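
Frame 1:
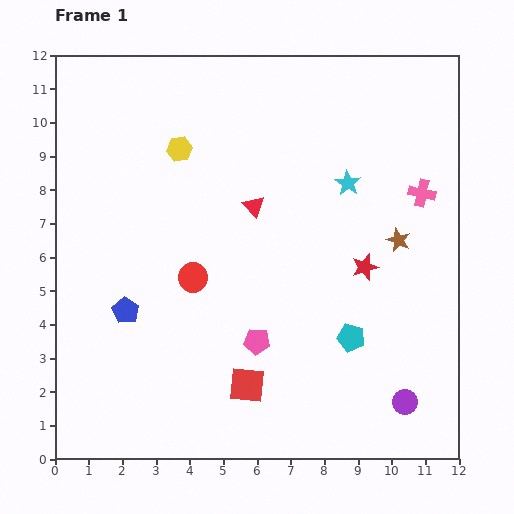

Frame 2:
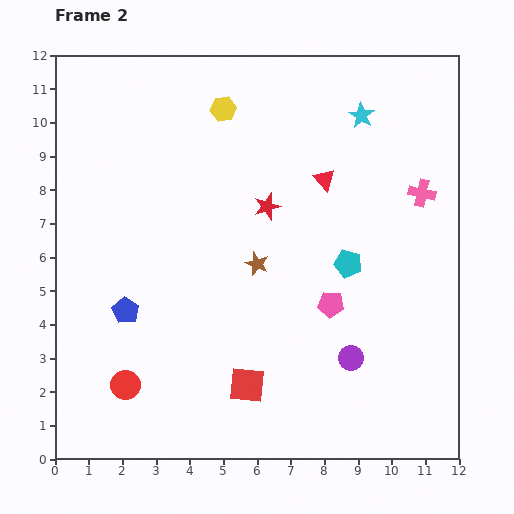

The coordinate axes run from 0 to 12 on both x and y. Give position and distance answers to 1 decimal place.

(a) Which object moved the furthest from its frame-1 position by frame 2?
the brown star

(moved 4.3; next 3.8)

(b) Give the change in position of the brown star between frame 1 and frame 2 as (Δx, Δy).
(-4.2, -0.7)

The brown star was at (10.2, 6.5) in frame 1 and (6.0, 5.8) in frame 2.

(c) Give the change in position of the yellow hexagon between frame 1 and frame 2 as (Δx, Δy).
(1.3, 1.2)

The yellow hexagon was at (3.7, 9.2) in frame 1 and (5.0, 10.4) in frame 2.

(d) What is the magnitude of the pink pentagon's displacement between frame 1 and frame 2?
2.5

The pink pentagon moved from (6.0, 3.5) to (8.2, 4.6), a distance of √(2.2² + 1.1²) ≈ 2.5.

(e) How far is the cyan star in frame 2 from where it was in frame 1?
2.0

The cyan star moved from (8.7, 8.2) to (9.1, 10.2), a distance of √(0.4² + 2.0²) ≈ 2.0.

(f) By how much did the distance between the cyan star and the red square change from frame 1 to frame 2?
+2.0

Distance in frame 1: 6.7. Distance in frame 2: 8.7.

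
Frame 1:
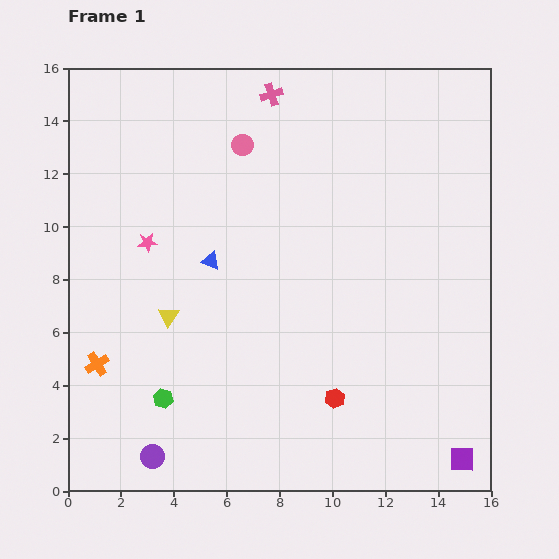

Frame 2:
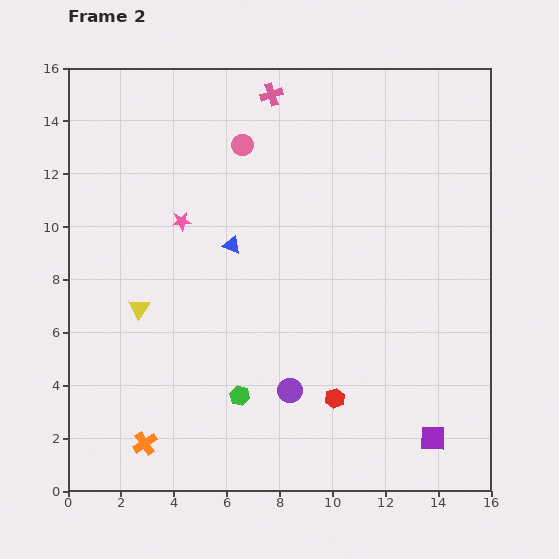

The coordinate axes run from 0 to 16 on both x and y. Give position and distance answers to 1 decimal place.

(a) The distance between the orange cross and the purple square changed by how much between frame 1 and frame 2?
-3.4

Distance in frame 1: 14.3. Distance in frame 2: 10.9.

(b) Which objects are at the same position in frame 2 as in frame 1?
the red hexagon, the pink cross, the pink circle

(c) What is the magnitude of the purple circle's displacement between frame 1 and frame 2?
5.8

The purple circle moved from (3.2, 1.3) to (8.4, 3.8), a distance of √(5.2² + 2.5²) ≈ 5.8.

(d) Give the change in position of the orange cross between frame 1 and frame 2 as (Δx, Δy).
(1.8, -3.0)

The orange cross was at (1.1, 4.8) in frame 1 and (2.9, 1.8) in frame 2.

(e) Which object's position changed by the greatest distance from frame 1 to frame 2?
the purple circle

(moved 5.8; next 3.5)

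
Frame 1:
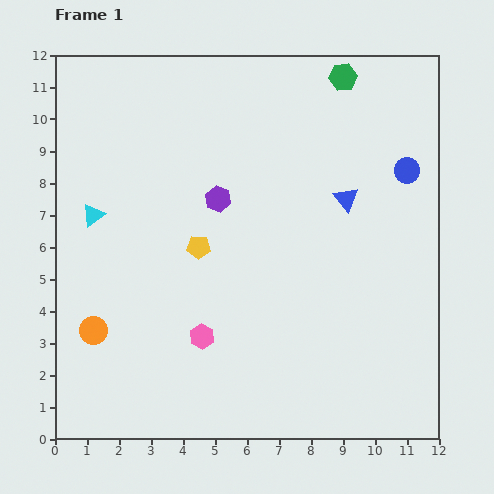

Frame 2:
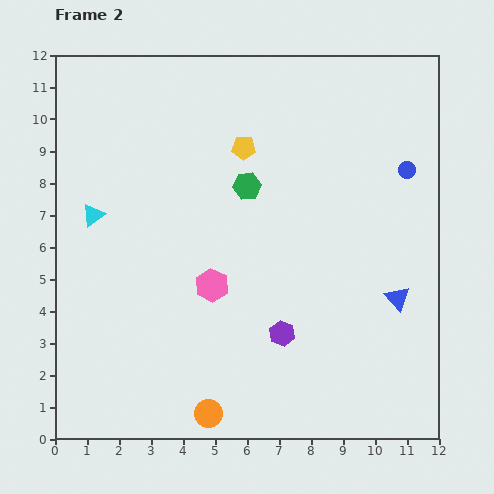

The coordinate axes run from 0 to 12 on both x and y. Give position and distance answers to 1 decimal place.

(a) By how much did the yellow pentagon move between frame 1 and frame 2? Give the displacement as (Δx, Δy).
(1.4, 3.1)

The yellow pentagon was at (4.5, 6.0) in frame 1 and (5.9, 9.1) in frame 2.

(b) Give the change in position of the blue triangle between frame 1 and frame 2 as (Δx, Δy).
(1.6, -3.1)

The blue triangle was at (9.1, 7.5) in frame 1 and (10.7, 4.4) in frame 2.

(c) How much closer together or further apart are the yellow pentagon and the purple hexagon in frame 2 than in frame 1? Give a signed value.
+4.3

Distance in frame 1: 1.6. Distance in frame 2: 5.9.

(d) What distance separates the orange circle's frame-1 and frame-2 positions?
4.4

The orange circle moved from (1.2, 3.4) to (4.8, 0.8), a distance of √(3.6² + 2.6²) ≈ 4.4.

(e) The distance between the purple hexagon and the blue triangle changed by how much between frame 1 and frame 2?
-0.2

Distance in frame 1: 4.0. Distance in frame 2: 3.8.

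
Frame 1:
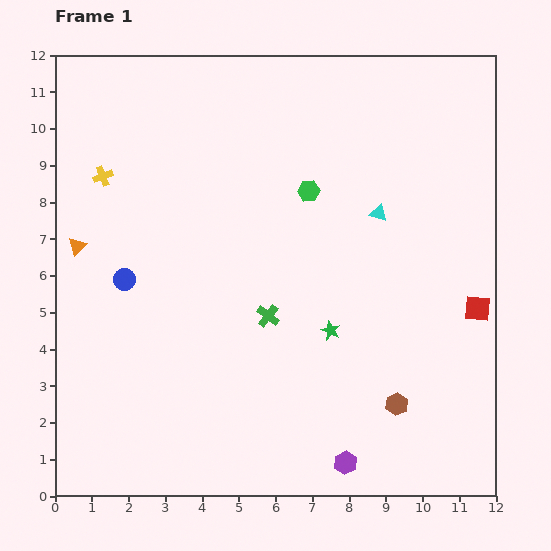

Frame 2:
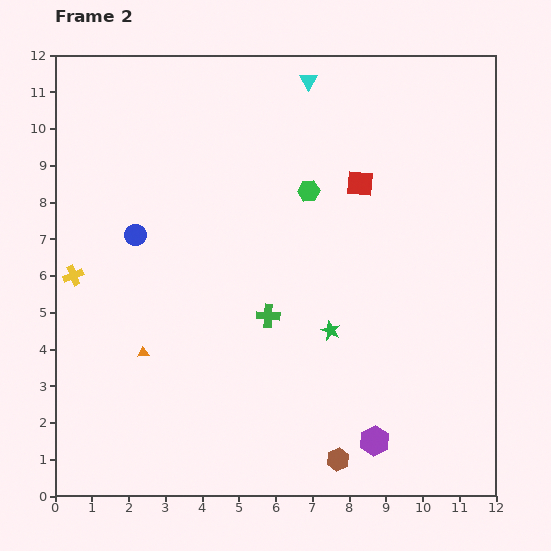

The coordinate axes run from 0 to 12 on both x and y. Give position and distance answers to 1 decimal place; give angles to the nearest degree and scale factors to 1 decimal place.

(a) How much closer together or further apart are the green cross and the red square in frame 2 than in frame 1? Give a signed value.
-1.3

Distance in frame 1: 5.7. Distance in frame 2: 4.4.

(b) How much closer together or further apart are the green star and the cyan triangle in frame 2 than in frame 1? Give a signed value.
+3.3

Distance in frame 1: 3.5. Distance in frame 2: 6.8.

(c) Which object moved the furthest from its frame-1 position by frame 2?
the red square

(moved 4.7; next 4.1)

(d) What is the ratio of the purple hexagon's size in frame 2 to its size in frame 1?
1.3×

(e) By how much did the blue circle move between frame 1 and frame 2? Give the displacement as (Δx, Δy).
(0.3, 1.2)

The blue circle was at (1.9, 5.9) in frame 1 and (2.2, 7.1) in frame 2.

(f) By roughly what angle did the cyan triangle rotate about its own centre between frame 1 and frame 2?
45° clockwise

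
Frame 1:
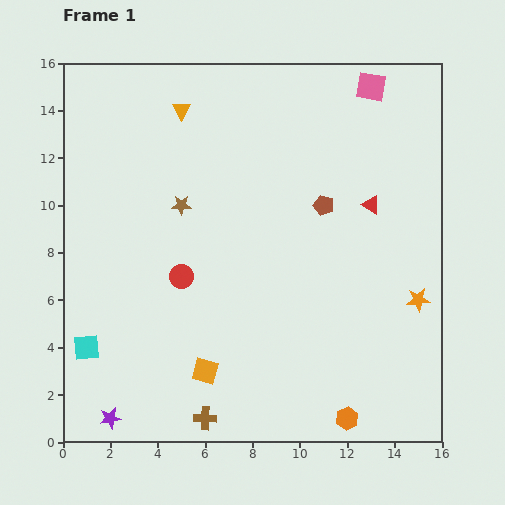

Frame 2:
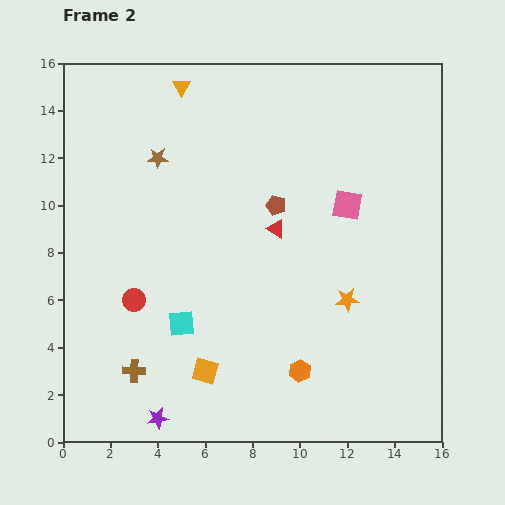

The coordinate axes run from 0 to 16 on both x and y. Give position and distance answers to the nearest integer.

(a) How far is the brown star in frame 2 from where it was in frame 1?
2

The brown star moved from (5, 10) to (4, 12), a distance of √(1² + 2²) ≈ 2.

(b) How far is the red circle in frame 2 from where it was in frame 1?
2

The red circle moved from (5, 7) to (3, 6), a distance of √(2² + 1²) ≈ 2.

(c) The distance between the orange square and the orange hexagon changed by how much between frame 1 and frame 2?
-2

Distance in frame 1: 6. Distance in frame 2: 4.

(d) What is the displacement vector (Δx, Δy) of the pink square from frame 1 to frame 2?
(-1, -5)

The pink square was at (13, 15) in frame 1 and (12, 10) in frame 2.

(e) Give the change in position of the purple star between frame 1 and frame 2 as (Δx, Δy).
(2, 0)

The purple star was at (2, 1) in frame 1 and (4, 1) in frame 2.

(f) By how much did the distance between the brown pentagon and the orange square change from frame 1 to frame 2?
-1

Distance in frame 1: 9. Distance in frame 2: 8.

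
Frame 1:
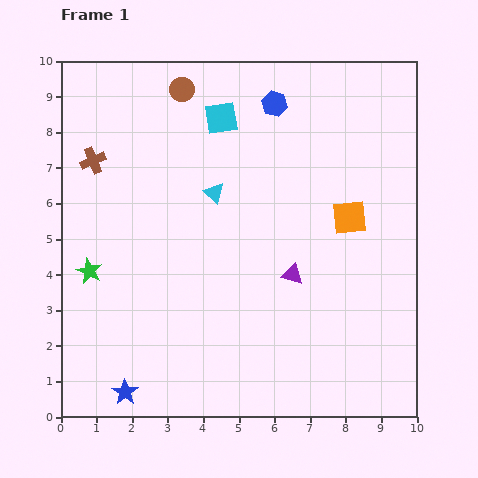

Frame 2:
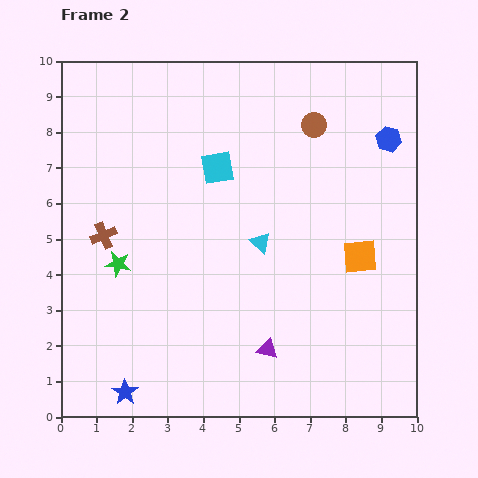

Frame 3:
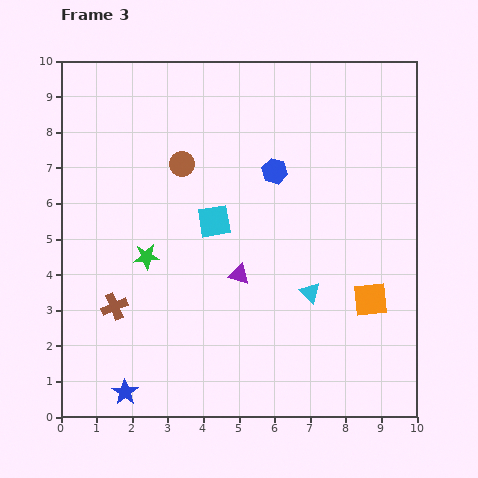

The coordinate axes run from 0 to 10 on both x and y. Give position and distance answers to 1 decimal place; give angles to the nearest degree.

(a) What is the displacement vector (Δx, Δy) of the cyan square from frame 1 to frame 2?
(-0.1, -1.4)

The cyan square was at (4.5, 8.4) in frame 1 and (4.4, 7.0) in frame 2.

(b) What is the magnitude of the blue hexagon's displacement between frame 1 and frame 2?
3.4

The blue hexagon moved from (6.0, 8.8) to (9.2, 7.8), a distance of √(3.2² + 1.0²) ≈ 3.4.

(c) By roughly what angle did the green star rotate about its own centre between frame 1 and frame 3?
30° counter-clockwise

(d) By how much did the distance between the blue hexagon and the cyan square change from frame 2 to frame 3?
-2.7

Distance in frame 2: 4.9. Distance in frame 3: 2.2.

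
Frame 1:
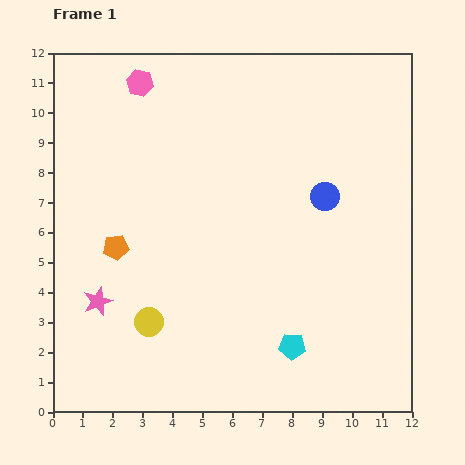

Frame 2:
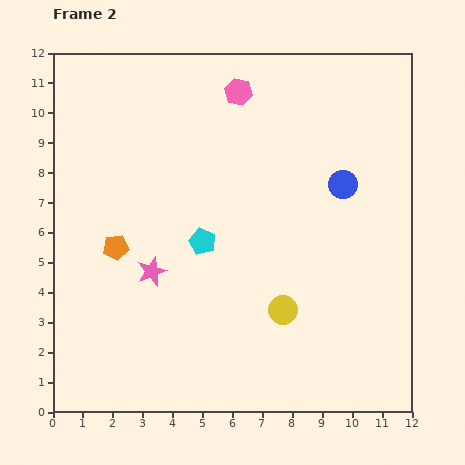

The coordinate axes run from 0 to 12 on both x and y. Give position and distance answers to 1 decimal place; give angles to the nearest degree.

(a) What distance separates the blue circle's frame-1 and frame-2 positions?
0.7

The blue circle moved from (9.1, 7.2) to (9.7, 7.6), a distance of √(0.6² + 0.4²) ≈ 0.7.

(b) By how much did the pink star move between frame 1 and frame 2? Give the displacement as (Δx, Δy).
(1.8, 1.0)

The pink star was at (1.5, 3.7) in frame 1 and (3.3, 4.7) in frame 2.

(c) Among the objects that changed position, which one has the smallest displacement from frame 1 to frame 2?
the blue circle

(moved 0.7)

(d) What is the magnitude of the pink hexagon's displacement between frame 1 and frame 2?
3.3

The pink hexagon moved from (2.9, 11.0) to (6.2, 10.7), a distance of √(3.3² + 0.3²) ≈ 3.3.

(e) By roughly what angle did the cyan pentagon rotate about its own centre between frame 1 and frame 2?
19° clockwise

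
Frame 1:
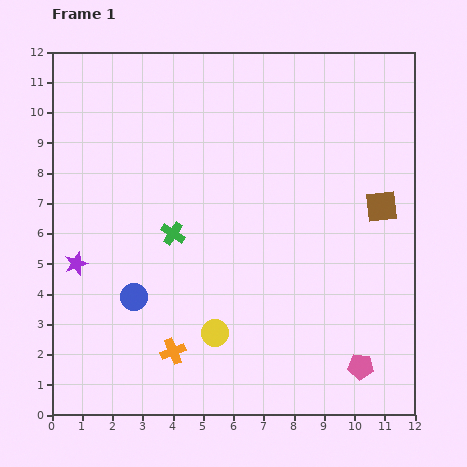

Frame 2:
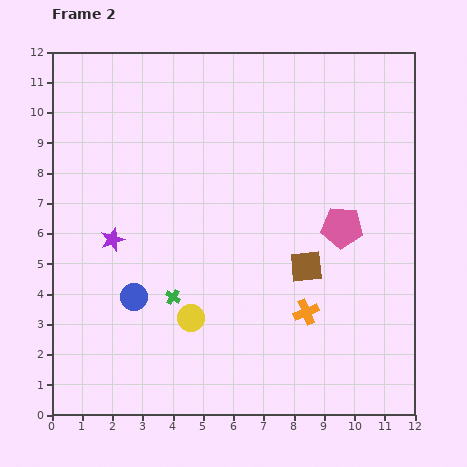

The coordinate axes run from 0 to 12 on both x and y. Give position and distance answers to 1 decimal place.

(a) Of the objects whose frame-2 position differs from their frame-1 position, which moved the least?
the yellow circle

(moved 0.9)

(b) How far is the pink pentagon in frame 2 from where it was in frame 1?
4.6

The pink pentagon moved from (10.2, 1.6) to (9.6, 6.2), a distance of √(0.6² + 4.6²) ≈ 4.6.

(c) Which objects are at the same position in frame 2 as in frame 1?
the blue circle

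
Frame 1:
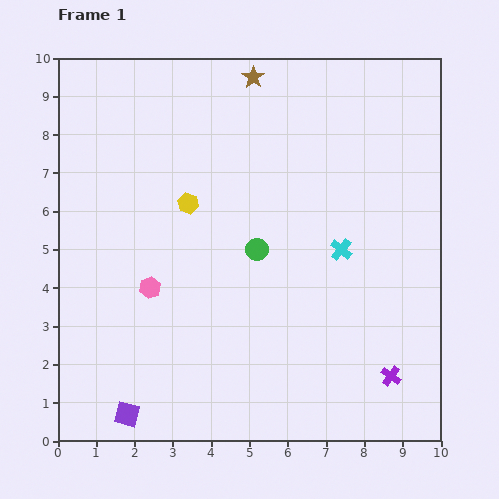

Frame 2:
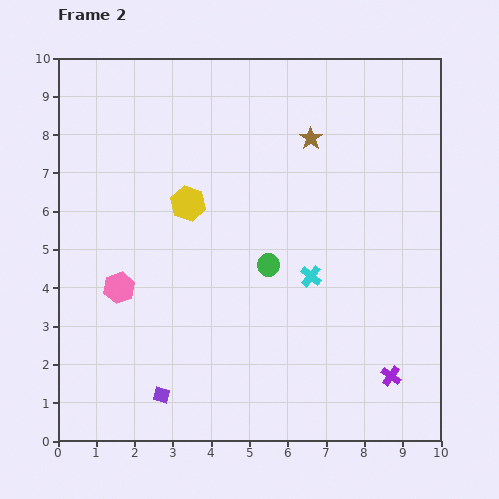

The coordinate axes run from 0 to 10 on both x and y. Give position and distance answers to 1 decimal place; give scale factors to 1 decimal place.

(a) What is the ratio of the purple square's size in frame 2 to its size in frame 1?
0.6×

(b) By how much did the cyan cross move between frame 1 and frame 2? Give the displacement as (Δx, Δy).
(-0.8, -0.7)

The cyan cross was at (7.4, 5.0) in frame 1 and (6.6, 4.3) in frame 2.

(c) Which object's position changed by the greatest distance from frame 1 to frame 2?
the brown star

(moved 2.2; next 1.1)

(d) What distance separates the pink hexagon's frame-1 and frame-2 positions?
0.8

The pink hexagon moved from (2.4, 4.0) to (1.6, 4.0), a distance of √(0.8² + 0.0²) ≈ 0.8.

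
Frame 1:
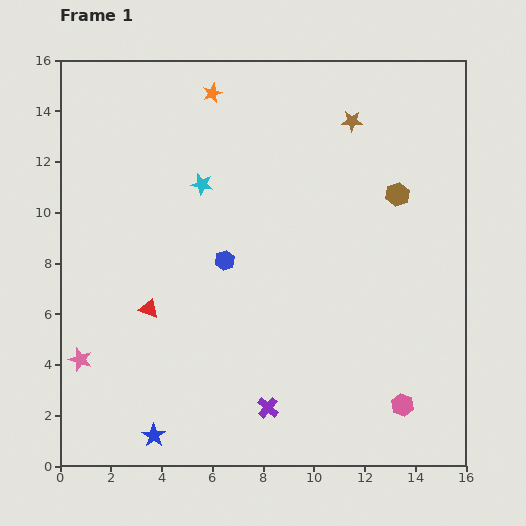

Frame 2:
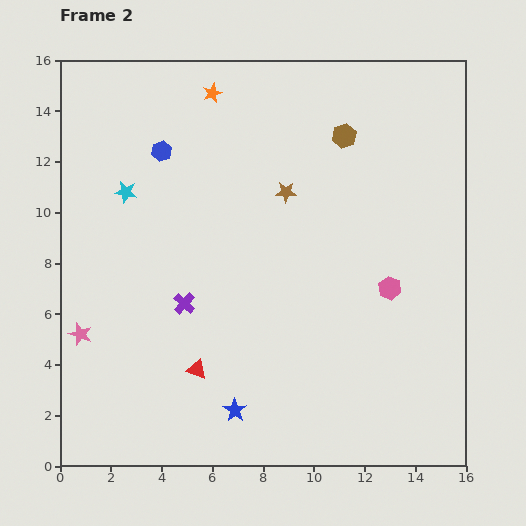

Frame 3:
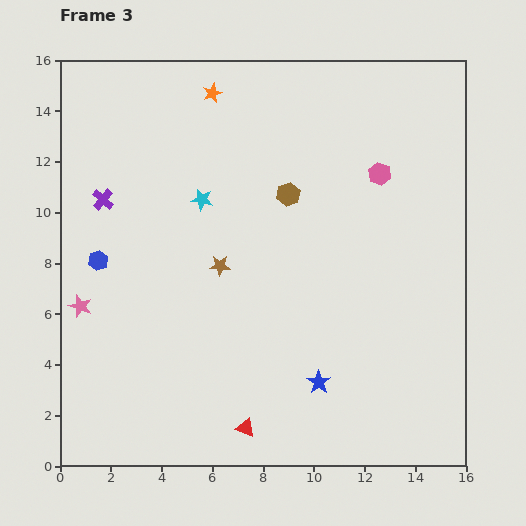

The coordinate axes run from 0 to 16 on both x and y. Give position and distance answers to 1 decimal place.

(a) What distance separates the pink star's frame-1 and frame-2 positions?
1.0

The pink star moved from (0.8, 4.2) to (0.8, 5.2), a distance of √(0.0² + 1.0²) ≈ 1.0.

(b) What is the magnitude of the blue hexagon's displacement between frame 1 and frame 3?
5.0

The blue hexagon moved from (6.5, 8.1) to (1.5, 8.1), a distance of √(5.0² + 0.0²) ≈ 5.0.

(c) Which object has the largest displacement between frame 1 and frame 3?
the purple cross

(moved 10.5; next 9.1)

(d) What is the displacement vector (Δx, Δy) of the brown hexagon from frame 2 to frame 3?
(-2.2, -2.3)

The brown hexagon was at (11.2, 13.0) in frame 2 and (9.0, 10.7) in frame 3.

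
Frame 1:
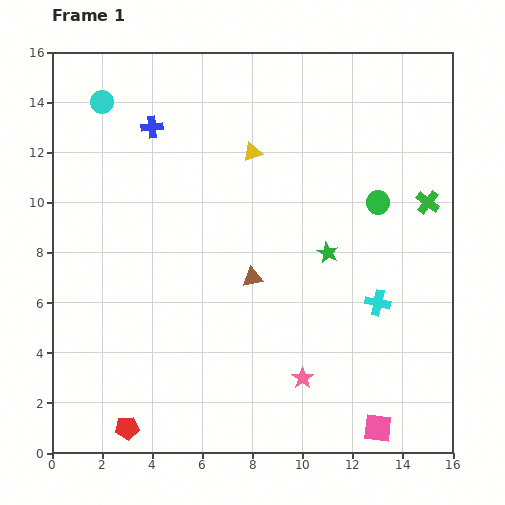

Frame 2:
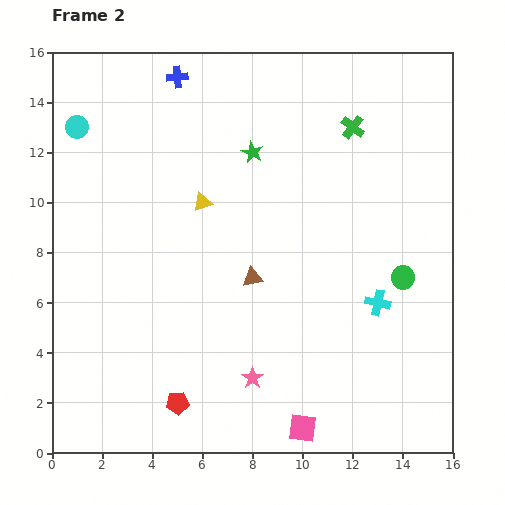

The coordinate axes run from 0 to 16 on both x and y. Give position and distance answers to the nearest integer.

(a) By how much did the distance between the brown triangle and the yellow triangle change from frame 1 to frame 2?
-1

Distance in frame 1: 5. Distance in frame 2: 4.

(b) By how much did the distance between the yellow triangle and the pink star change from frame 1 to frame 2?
-2

Distance in frame 1: 9. Distance in frame 2: 7.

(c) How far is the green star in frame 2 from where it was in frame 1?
5

The green star moved from (11, 8) to (8, 12), a distance of √(3² + 4²) ≈ 5.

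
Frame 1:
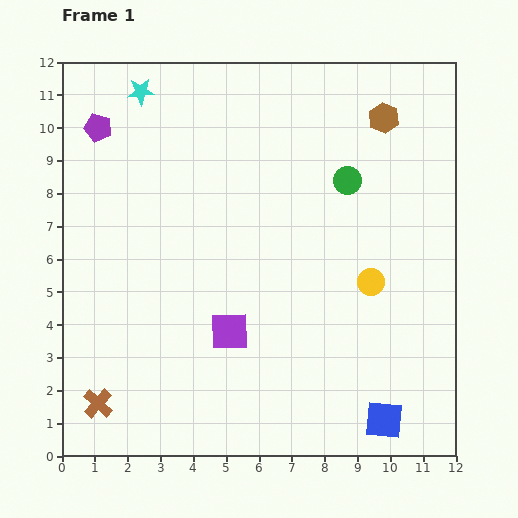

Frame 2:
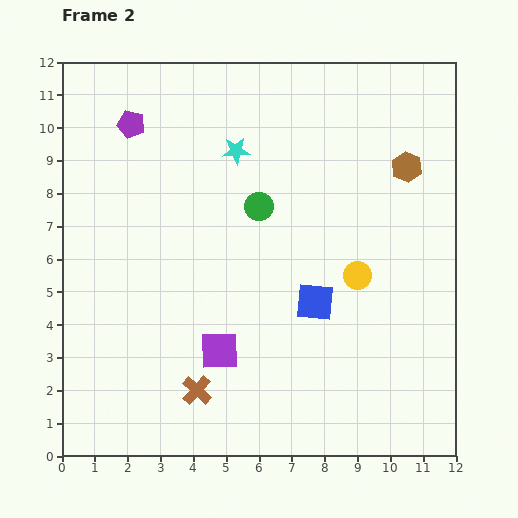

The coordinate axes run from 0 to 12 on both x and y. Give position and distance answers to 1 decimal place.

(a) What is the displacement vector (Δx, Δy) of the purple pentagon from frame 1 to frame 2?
(1.0, 0.1)

The purple pentagon was at (1.1, 10.0) in frame 1 and (2.1, 10.1) in frame 2.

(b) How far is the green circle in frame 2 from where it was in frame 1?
2.8

The green circle moved from (8.7, 8.4) to (6.0, 7.6), a distance of √(2.7² + 0.8²) ≈ 2.8.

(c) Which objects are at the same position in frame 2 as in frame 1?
none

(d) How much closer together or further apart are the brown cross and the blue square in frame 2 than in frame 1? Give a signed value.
-4.2

Distance in frame 1: 8.7. Distance in frame 2: 4.5.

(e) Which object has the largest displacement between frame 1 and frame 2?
the blue square

(moved 4.2; next 3.4)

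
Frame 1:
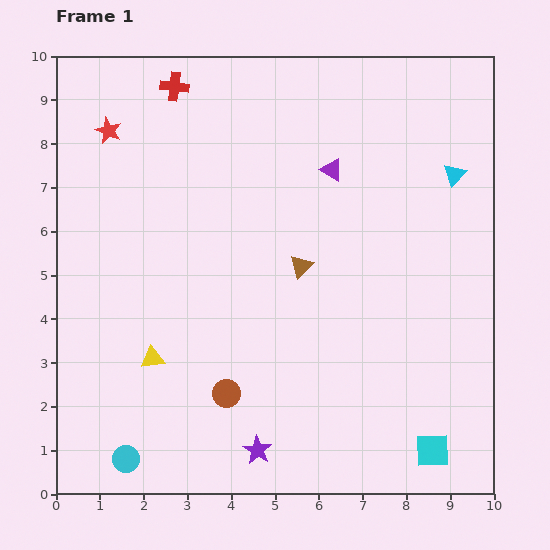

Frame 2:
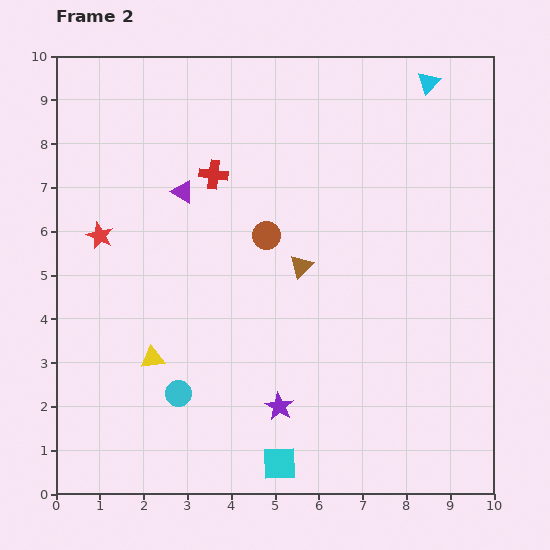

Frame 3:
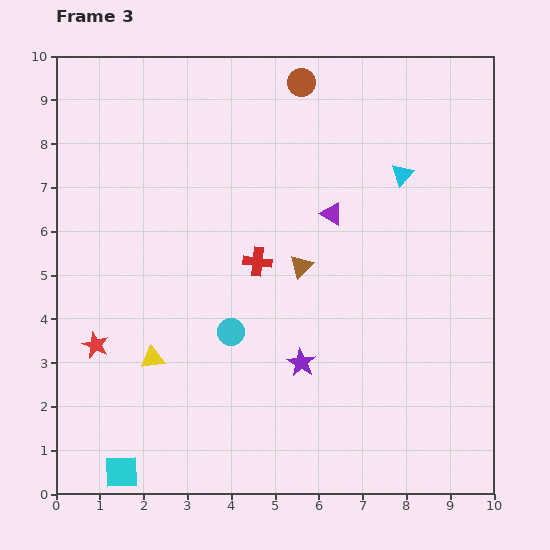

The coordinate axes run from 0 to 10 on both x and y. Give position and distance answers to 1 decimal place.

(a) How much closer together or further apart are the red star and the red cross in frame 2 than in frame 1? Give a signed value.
+1.2

Distance in frame 1: 1.8. Distance in frame 2: 3.0.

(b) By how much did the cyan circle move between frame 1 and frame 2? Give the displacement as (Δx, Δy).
(1.2, 1.5)

The cyan circle was at (1.6, 0.8) in frame 1 and (2.8, 2.3) in frame 2.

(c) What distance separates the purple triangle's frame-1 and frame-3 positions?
1.0

The purple triangle moved from (6.3, 7.4) to (6.3, 6.4), a distance of √(0.0² + 1.0²) ≈ 1.0.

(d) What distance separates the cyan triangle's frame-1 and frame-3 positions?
1.2

The cyan triangle moved from (9.1, 7.3) to (7.9, 7.3), a distance of √(1.2² + 0.0²) ≈ 1.2.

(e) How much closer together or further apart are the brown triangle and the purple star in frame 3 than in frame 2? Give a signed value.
-1.0

Distance in frame 2: 3.2. Distance in frame 3: 2.2.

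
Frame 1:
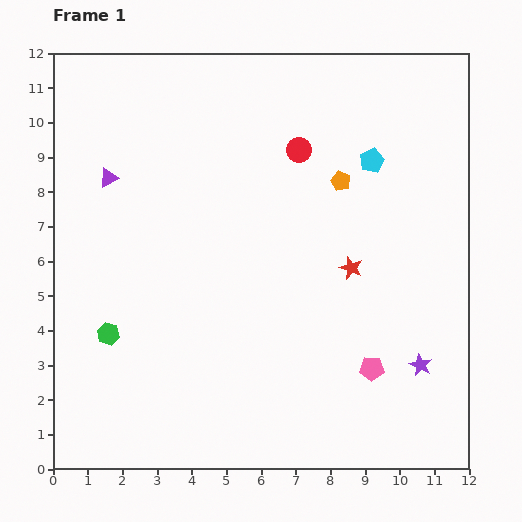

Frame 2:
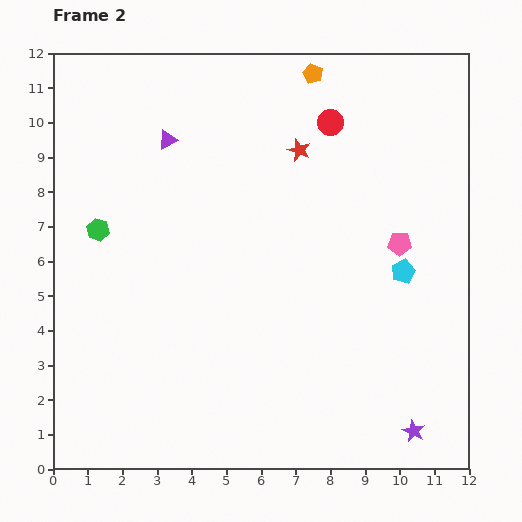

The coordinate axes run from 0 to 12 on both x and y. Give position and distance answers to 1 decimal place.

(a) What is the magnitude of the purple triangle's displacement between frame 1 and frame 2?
2.0

The purple triangle moved from (1.6, 8.4) to (3.3, 9.5), a distance of √(1.7² + 1.1²) ≈ 2.0.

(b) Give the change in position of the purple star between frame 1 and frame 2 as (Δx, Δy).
(-0.2, -1.9)

The purple star was at (10.6, 3.0) in frame 1 and (10.4, 1.1) in frame 2.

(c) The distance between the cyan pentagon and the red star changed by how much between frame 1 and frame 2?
+1.4

Distance in frame 1: 3.2. Distance in frame 2: 4.6.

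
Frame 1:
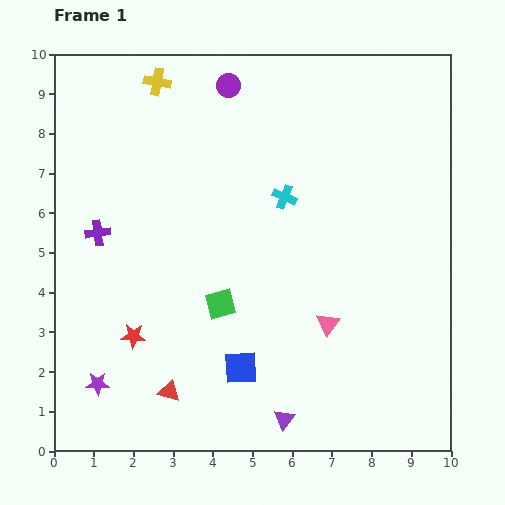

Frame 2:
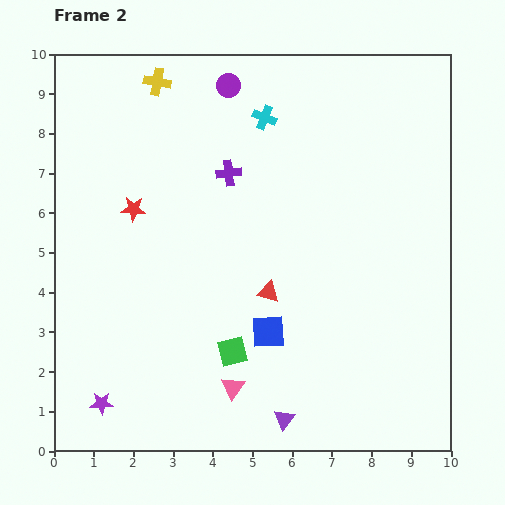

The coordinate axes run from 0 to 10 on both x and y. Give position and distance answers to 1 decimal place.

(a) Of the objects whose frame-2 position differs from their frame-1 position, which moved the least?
the purple star

(moved 0.5)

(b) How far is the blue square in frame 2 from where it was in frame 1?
1.1

The blue square moved from (4.7, 2.1) to (5.4, 3.0), a distance of √(0.7² + 0.9²) ≈ 1.1.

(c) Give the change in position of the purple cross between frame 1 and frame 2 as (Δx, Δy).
(3.3, 1.5)

The purple cross was at (1.1, 5.5) in frame 1 and (4.4, 7.0) in frame 2.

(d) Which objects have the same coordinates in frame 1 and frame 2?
the purple circle, the yellow cross, the purple triangle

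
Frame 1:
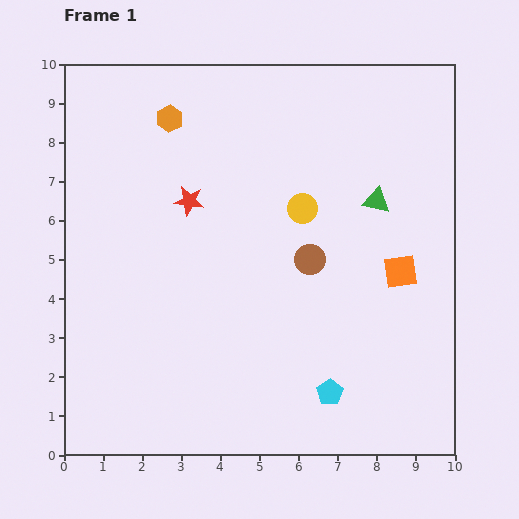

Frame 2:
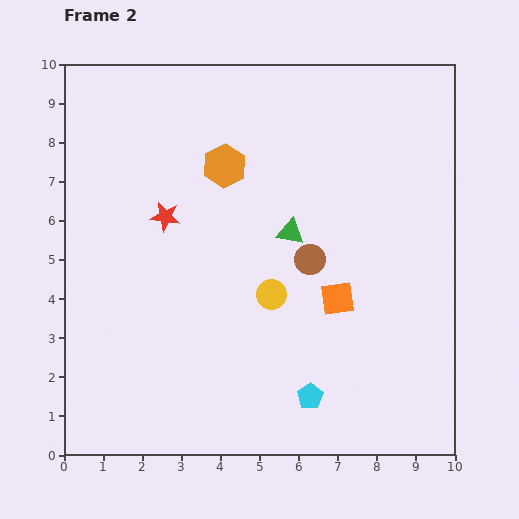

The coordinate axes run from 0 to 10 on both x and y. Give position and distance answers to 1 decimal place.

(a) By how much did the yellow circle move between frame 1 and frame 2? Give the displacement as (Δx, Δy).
(-0.8, -2.2)

The yellow circle was at (6.1, 6.3) in frame 1 and (5.3, 4.1) in frame 2.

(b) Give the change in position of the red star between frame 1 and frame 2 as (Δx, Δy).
(-0.6, -0.4)

The red star was at (3.2, 6.5) in frame 1 and (2.6, 6.1) in frame 2.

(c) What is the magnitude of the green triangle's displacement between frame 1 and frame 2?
2.3

The green triangle moved from (8.0, 6.5) to (5.8, 5.7), a distance of √(2.2² + 0.8²) ≈ 2.3.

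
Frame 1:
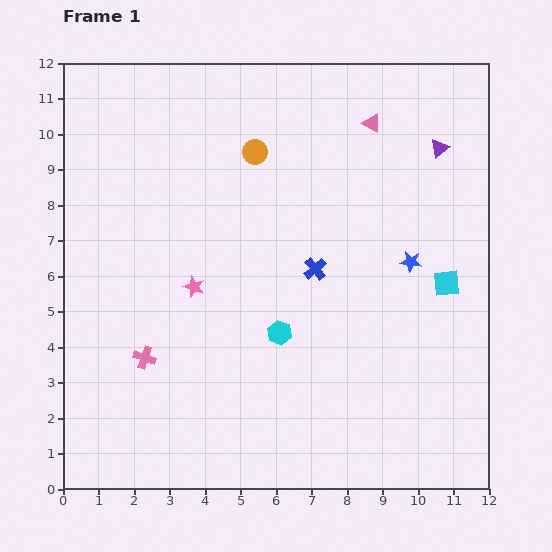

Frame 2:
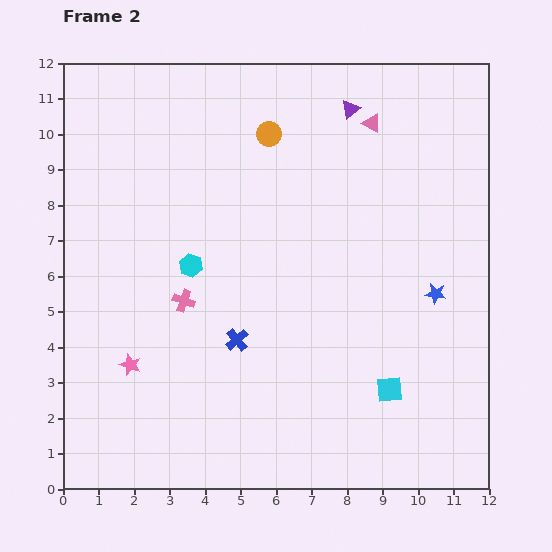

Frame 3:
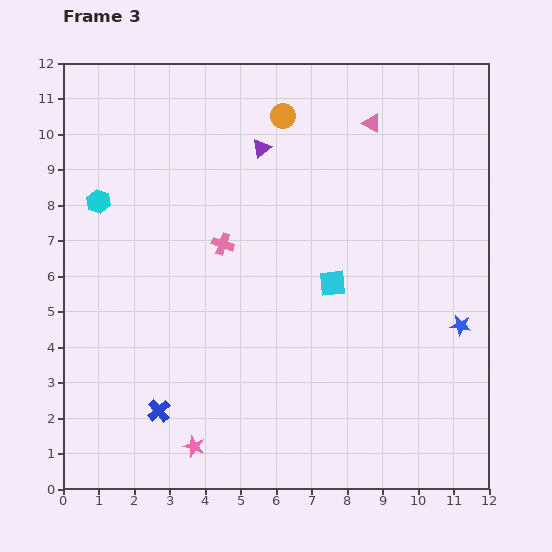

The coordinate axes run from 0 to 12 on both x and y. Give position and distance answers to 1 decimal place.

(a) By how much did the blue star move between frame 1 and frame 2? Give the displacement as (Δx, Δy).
(0.7, -0.9)

The blue star was at (9.8, 6.4) in frame 1 and (10.5, 5.5) in frame 2.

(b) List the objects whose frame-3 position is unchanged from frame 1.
the pink triangle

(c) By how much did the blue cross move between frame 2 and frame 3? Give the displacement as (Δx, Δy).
(-2.2, -2.0)

The blue cross was at (4.9, 4.2) in frame 2 and (2.7, 2.2) in frame 3.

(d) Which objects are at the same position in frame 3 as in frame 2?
the pink triangle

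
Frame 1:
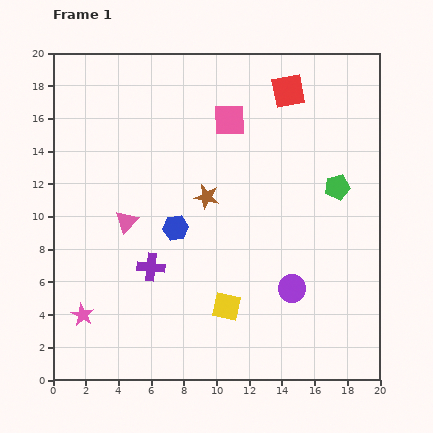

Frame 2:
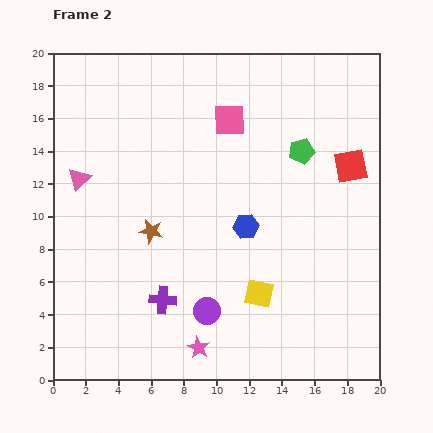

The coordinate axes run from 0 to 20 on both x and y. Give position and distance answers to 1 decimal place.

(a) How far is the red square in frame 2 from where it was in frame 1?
6.0

The red square moved from (14.4, 17.7) to (18.2, 13.1), a distance of √(3.8² + 4.6²) ≈ 6.0.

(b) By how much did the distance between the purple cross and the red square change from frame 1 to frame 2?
+0.4

Distance in frame 1: 13.7. Distance in frame 2: 14.1.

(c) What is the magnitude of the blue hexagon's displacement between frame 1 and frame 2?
4.3

The blue hexagon moved from (7.5, 9.3) to (11.8, 9.4), a distance of √(4.3² + 0.1²) ≈ 4.3.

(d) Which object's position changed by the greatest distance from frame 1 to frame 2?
the pink star

(moved 7.4; next 6.0)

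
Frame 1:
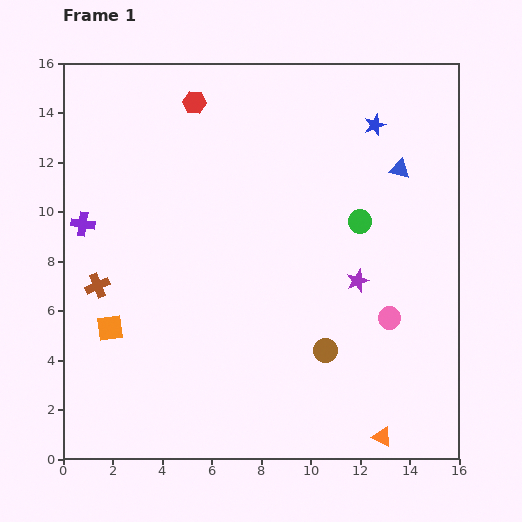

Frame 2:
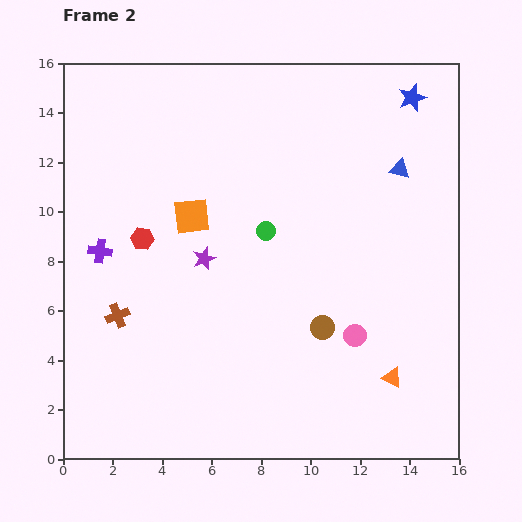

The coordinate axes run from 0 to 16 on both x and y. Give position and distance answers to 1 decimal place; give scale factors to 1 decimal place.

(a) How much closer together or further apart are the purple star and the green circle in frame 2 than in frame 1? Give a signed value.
+0.3

Distance in frame 1: 2.4. Distance in frame 2: 2.7.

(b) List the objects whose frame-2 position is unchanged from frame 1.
the blue triangle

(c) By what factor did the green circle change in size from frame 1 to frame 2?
0.8×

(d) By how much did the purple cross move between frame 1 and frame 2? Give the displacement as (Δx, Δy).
(0.7, -1.1)

The purple cross was at (0.8, 9.5) in frame 1 and (1.5, 8.4) in frame 2.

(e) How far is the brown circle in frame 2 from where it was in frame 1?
0.9

The brown circle moved from (10.6, 4.4) to (10.5, 5.3), a distance of √(0.1² + 0.9²) ≈ 0.9.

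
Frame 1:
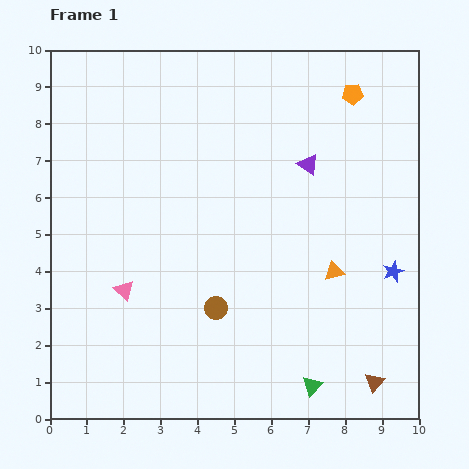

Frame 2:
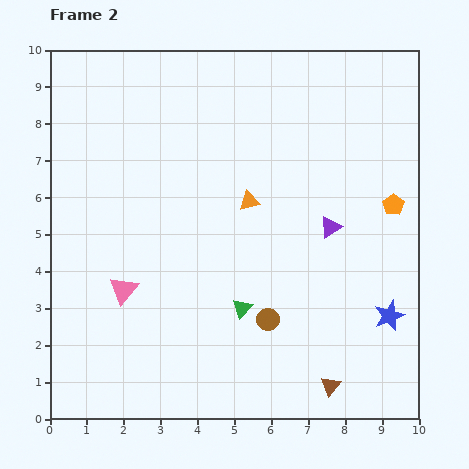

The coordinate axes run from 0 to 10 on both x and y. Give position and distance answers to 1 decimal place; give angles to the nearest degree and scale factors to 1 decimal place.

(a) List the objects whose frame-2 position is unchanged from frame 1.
the pink triangle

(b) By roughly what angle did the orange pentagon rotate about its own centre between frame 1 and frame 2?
29° counter-clockwise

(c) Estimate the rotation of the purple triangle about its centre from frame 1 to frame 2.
52° clockwise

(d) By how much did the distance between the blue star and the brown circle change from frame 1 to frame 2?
-1.6

Distance in frame 1: 4.9. Distance in frame 2: 3.3.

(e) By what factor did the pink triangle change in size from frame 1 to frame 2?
1.4×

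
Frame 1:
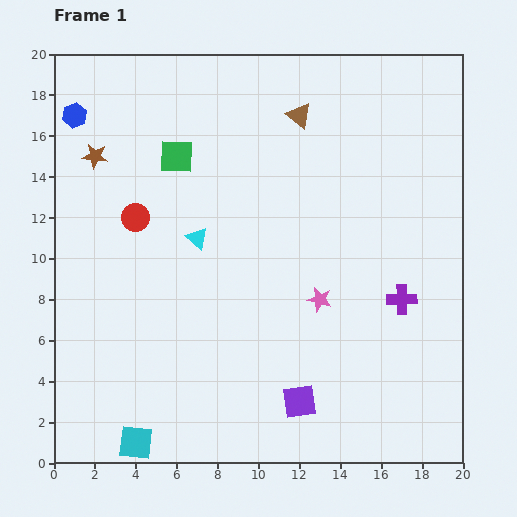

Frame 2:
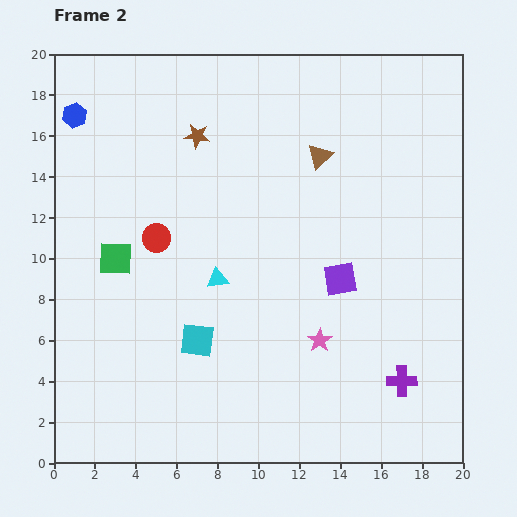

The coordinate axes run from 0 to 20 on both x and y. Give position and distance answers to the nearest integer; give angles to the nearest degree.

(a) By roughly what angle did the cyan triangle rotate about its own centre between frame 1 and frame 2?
50° counter-clockwise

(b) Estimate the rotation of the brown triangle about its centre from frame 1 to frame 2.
38° clockwise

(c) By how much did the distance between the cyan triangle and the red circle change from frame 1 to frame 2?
+1

Distance in frame 1: 3. Distance in frame 2: 4.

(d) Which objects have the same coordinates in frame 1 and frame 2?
the blue hexagon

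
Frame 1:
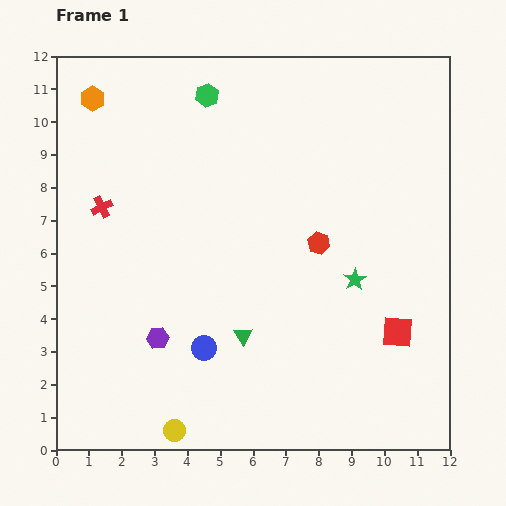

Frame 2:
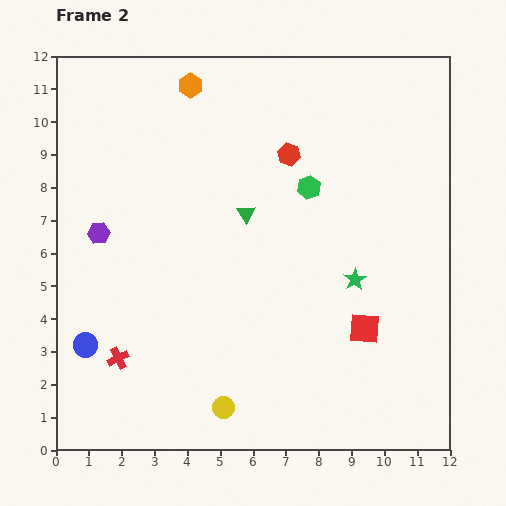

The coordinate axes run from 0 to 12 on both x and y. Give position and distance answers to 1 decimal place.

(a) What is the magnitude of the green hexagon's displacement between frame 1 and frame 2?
4.2

The green hexagon moved from (4.6, 10.8) to (7.7, 8.0), a distance of √(3.1² + 2.8²) ≈ 4.2.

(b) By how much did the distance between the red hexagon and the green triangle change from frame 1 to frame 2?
-1.4

Distance in frame 1: 3.6. Distance in frame 2: 2.2.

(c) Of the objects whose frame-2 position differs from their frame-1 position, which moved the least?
the red square

(moved 1.0)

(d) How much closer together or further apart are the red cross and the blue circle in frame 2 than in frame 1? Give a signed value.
-4.2

Distance in frame 1: 5.3. Distance in frame 2: 1.1.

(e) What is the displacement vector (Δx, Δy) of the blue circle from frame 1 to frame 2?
(-3.6, 0.1)

The blue circle was at (4.5, 3.1) in frame 1 and (0.9, 3.2) in frame 2.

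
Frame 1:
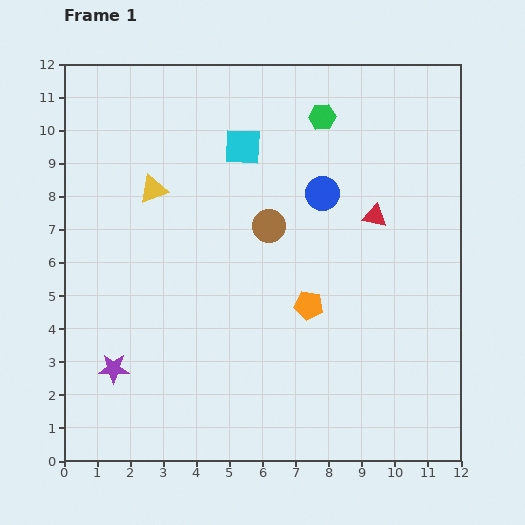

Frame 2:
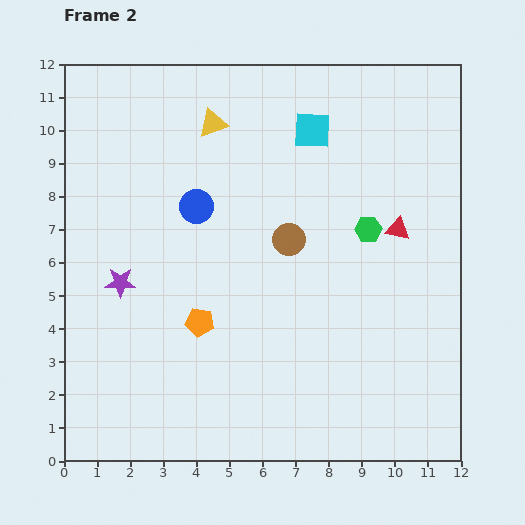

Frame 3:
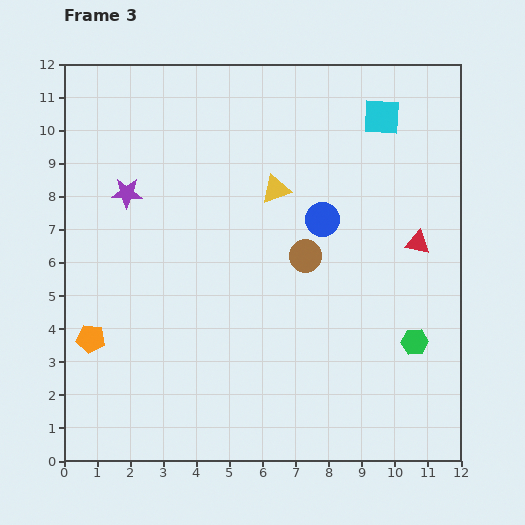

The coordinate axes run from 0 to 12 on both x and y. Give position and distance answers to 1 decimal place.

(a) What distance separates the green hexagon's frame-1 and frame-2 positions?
3.7

The green hexagon moved from (7.8, 10.4) to (9.2, 7.0), a distance of √(1.4² + 3.4²) ≈ 3.7.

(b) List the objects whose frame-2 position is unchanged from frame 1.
none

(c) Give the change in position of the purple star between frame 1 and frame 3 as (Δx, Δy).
(0.4, 5.3)

The purple star was at (1.5, 2.8) in frame 1 and (1.9, 8.1) in frame 3.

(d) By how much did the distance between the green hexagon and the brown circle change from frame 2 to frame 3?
+1.8

Distance in frame 2: 2.4. Distance in frame 3: 4.2.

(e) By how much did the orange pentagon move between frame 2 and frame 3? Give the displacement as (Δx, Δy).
(-3.3, -0.5)

The orange pentagon was at (4.1, 4.2) in frame 2 and (0.8, 3.7) in frame 3.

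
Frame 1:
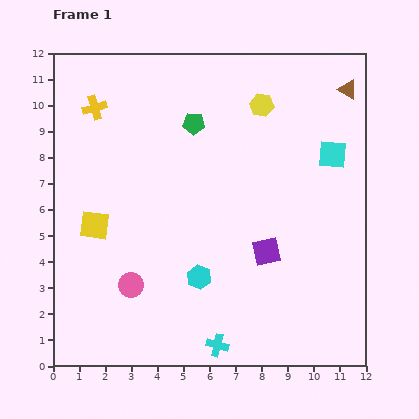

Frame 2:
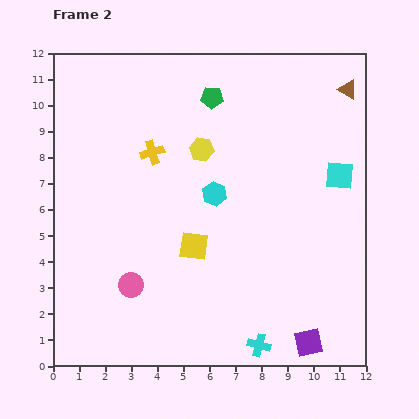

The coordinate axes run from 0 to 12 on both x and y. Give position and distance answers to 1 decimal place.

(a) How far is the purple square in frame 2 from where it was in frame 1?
3.8

The purple square moved from (8.2, 4.4) to (9.8, 0.9), a distance of √(1.6² + 3.5²) ≈ 3.8.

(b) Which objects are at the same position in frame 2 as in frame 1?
the brown triangle, the pink circle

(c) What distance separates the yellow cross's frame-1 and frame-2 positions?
2.8

The yellow cross moved from (1.6, 9.9) to (3.8, 8.2), a distance of √(2.2² + 1.7²) ≈ 2.8.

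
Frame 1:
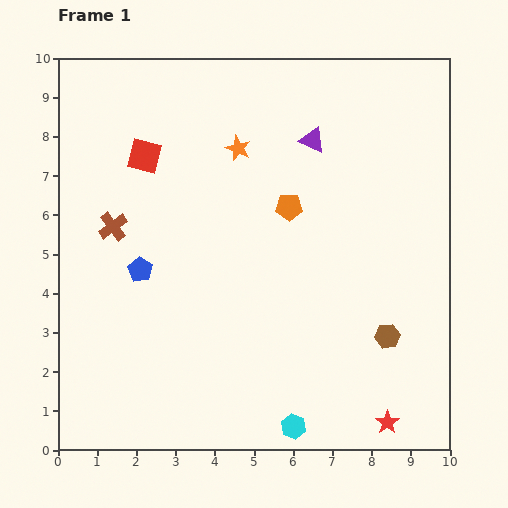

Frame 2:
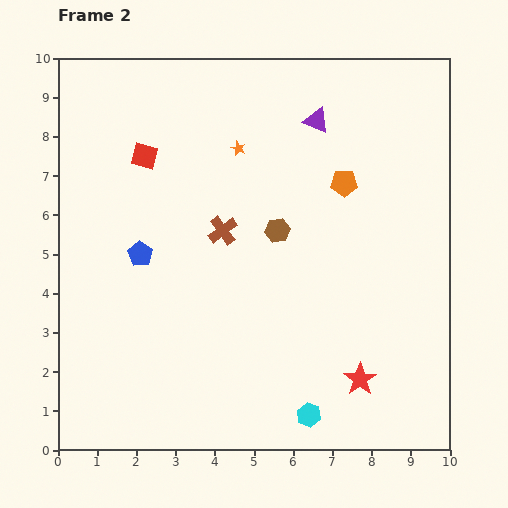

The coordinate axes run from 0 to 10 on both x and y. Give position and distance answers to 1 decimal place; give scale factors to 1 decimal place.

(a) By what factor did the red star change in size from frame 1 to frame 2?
1.4×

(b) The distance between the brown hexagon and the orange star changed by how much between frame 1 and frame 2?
-3.8

Distance in frame 1: 6.1. Distance in frame 2: 2.3.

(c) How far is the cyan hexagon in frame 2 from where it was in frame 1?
0.5

The cyan hexagon moved from (6.0, 0.6) to (6.4, 0.9), a distance of √(0.4² + 0.3²) ≈ 0.5.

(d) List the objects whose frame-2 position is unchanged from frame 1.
the red square, the orange star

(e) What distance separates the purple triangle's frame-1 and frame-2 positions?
0.5

The purple triangle moved from (6.5, 7.9) to (6.6, 8.4), a distance of √(0.1² + 0.5²) ≈ 0.5.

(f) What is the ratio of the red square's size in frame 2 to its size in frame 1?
0.8×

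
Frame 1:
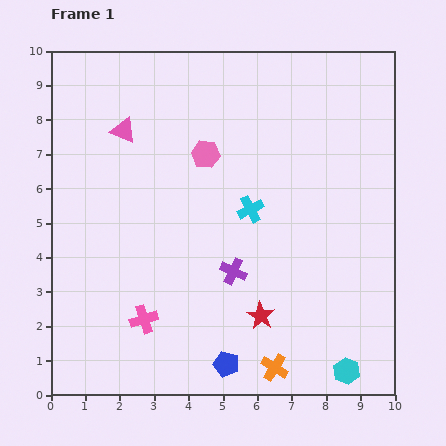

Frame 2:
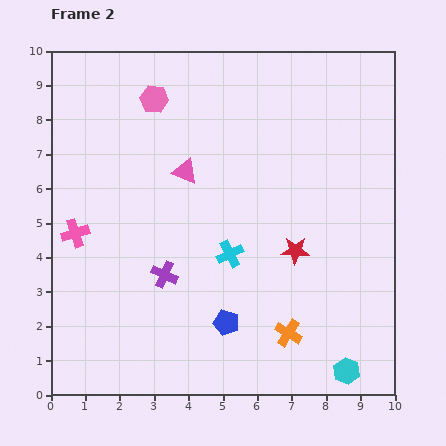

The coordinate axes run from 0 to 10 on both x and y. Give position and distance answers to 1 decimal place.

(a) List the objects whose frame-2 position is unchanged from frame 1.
the cyan hexagon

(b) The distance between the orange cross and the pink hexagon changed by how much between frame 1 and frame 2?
+1.3

Distance in frame 1: 6.5. Distance in frame 2: 7.8.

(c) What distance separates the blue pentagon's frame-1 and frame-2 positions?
1.2

The blue pentagon moved from (5.1, 0.9) to (5.1, 2.1), a distance of √(0.0² + 1.2²) ≈ 1.2.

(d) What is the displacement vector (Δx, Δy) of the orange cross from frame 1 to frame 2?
(0.4, 1.0)

The orange cross was at (6.5, 0.8) in frame 1 and (6.9, 1.8) in frame 2.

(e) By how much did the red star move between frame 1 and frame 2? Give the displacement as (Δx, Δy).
(1.0, 1.9)

The red star was at (6.1, 2.3) in frame 1 and (7.1, 4.2) in frame 2.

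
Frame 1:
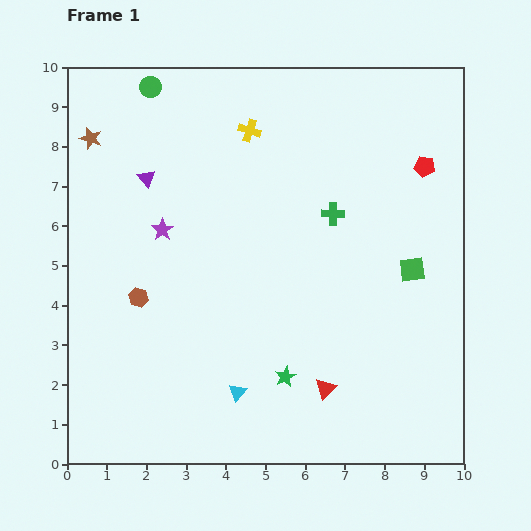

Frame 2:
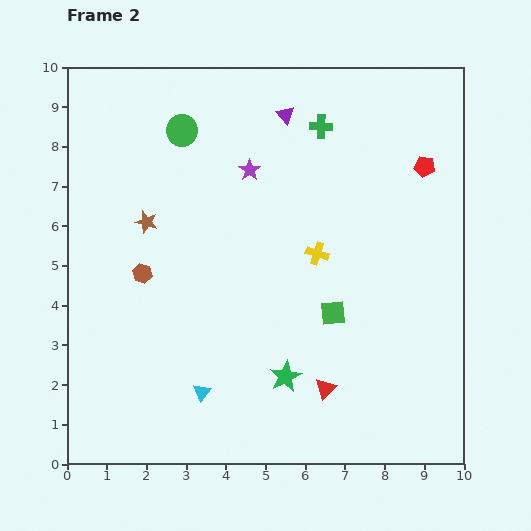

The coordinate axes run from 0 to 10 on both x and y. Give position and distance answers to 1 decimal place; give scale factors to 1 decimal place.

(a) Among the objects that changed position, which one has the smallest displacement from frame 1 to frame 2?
the brown hexagon

(moved 0.6)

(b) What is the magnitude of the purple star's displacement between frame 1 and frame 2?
2.7

The purple star moved from (2.4, 5.9) to (4.6, 7.4), a distance of √(2.2² + 1.5²) ≈ 2.7.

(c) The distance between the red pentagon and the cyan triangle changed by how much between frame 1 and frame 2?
+0.6

Distance in frame 1: 7.4. Distance in frame 2: 8.0.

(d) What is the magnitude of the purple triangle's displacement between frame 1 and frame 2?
3.8

The purple triangle moved from (2.0, 7.2) to (5.5, 8.8), a distance of √(3.5² + 1.6²) ≈ 3.8.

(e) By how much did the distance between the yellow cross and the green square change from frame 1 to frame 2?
-3.8

Distance in frame 1: 5.4. Distance in frame 2: 1.6.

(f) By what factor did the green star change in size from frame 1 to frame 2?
1.5×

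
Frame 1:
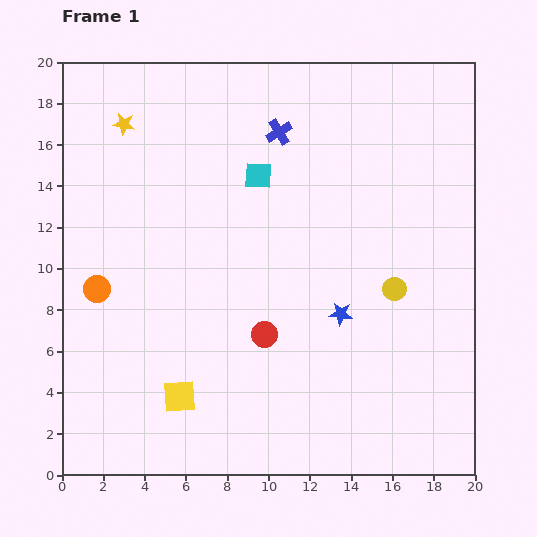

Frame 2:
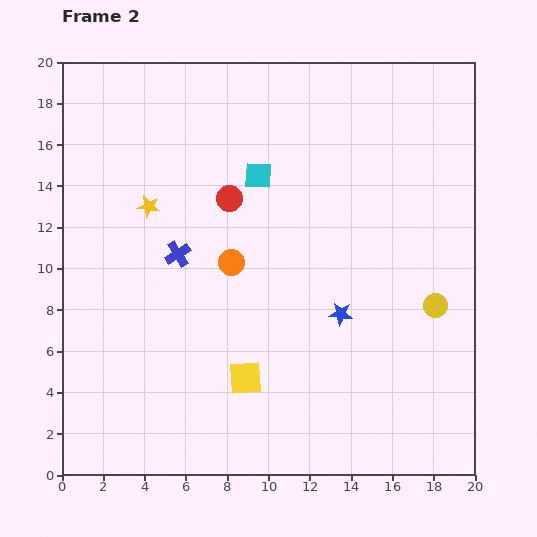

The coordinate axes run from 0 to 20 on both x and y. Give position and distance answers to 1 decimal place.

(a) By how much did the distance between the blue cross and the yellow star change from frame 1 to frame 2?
-4.8

Distance in frame 1: 7.5. Distance in frame 2: 2.7.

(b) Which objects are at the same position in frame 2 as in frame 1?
the blue star, the cyan square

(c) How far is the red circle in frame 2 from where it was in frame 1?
6.8

The red circle moved from (9.8, 6.8) to (8.1, 13.4), a distance of √(1.7² + 6.6²) ≈ 6.8.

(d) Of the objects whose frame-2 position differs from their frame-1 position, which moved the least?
the yellow circle

(moved 2.2)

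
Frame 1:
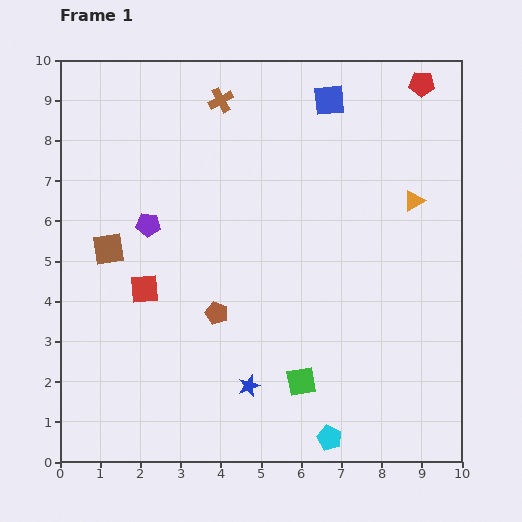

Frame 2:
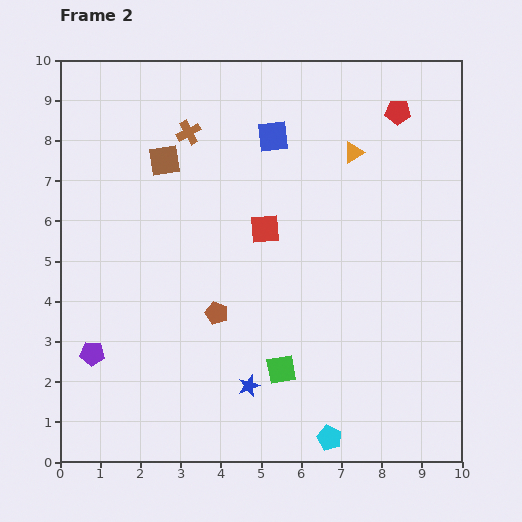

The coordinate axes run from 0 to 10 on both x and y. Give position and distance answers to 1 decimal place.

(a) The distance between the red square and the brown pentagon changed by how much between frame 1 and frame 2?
+0.5

Distance in frame 1: 1.9. Distance in frame 2: 2.4.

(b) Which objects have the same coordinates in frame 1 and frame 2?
the blue star, the brown pentagon, the cyan pentagon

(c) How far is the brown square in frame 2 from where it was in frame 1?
2.6

The brown square moved from (1.2, 5.3) to (2.6, 7.5), a distance of √(1.4² + 2.2²) ≈ 2.6.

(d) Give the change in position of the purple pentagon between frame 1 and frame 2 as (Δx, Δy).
(-1.4, -3.2)

The purple pentagon was at (2.2, 5.9) in frame 1 and (0.8, 2.7) in frame 2.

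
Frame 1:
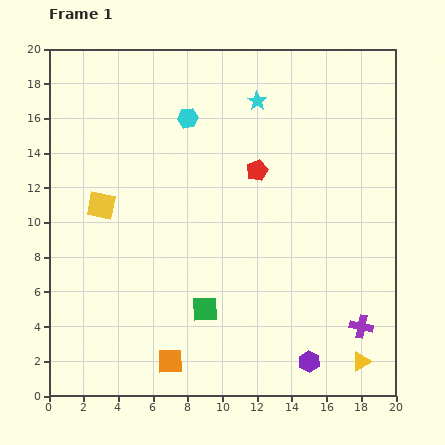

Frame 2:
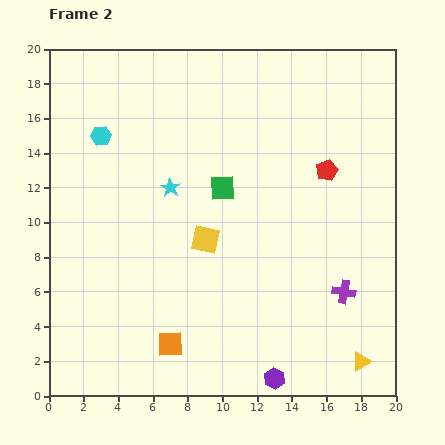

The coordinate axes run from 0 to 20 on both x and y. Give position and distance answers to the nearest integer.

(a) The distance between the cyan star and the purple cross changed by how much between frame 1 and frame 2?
-2

Distance in frame 1: 14. Distance in frame 2: 12.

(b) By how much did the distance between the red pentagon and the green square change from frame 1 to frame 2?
-3

Distance in frame 1: 9. Distance in frame 2: 6.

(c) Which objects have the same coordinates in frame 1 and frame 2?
the yellow triangle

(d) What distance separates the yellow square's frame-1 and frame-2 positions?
6

The yellow square moved from (3, 11) to (9, 9), a distance of √(6² + 2²) ≈ 6.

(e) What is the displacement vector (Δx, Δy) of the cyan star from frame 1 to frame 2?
(-5, -5)

The cyan star was at (12, 17) in frame 1 and (7, 12) in frame 2.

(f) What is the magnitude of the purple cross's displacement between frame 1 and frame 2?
2

The purple cross moved from (18, 4) to (17, 6), a distance of √(1² + 2²) ≈ 2.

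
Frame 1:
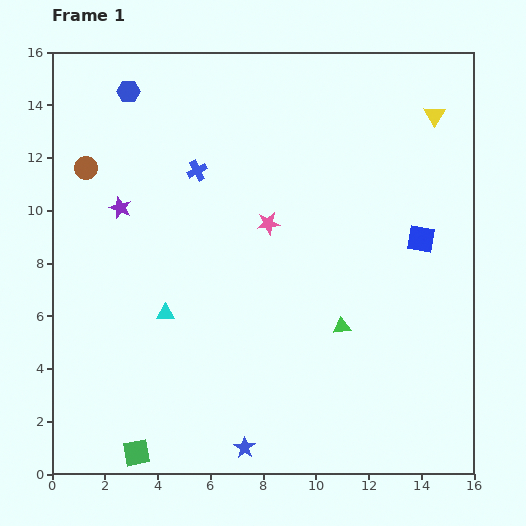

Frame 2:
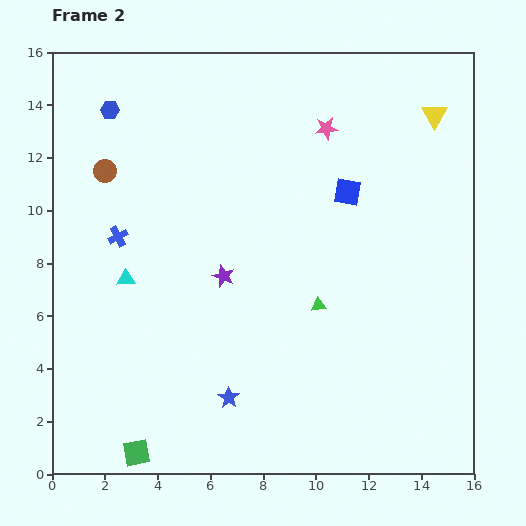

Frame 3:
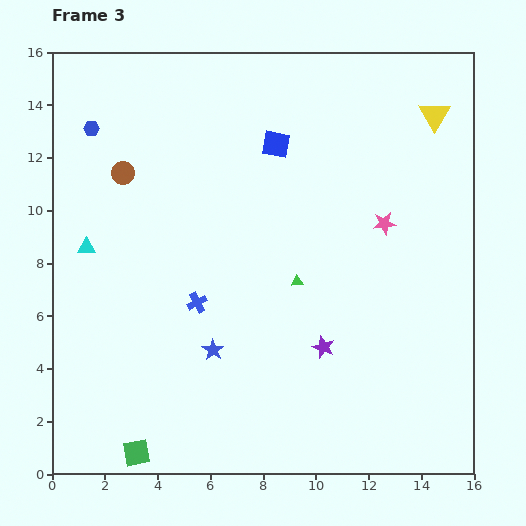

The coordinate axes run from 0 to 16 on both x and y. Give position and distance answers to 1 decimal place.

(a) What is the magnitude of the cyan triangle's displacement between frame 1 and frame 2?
2.0

The cyan triangle moved from (4.3, 6.1) to (2.8, 7.4), a distance of √(1.5² + 1.3²) ≈ 2.0.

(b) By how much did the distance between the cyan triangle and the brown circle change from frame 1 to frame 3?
-3.2

Distance in frame 1: 6.3. Distance in frame 3: 3.1.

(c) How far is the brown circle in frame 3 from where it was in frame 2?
0.7

The brown circle moved from (2.0, 11.5) to (2.7, 11.4), a distance of √(0.7² + 0.1²) ≈ 0.7.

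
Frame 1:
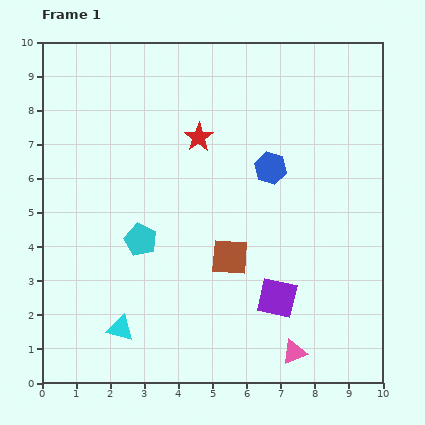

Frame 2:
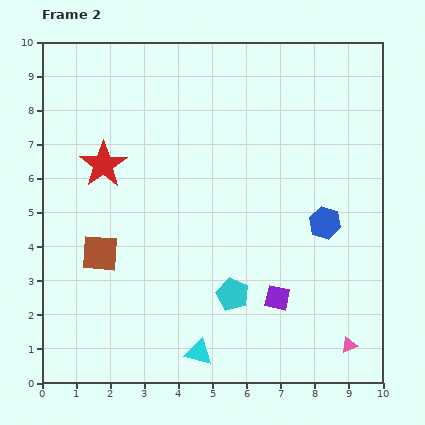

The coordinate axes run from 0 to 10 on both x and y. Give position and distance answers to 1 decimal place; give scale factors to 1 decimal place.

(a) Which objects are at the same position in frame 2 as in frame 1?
the purple square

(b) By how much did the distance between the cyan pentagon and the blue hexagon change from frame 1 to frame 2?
-0.9

Distance in frame 1: 4.3. Distance in frame 2: 3.4.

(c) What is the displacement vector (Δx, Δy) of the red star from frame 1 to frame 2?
(-2.8, -0.8)

The red star was at (4.6, 7.2) in frame 1 and (1.8, 6.4) in frame 2.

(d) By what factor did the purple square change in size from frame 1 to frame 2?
0.6×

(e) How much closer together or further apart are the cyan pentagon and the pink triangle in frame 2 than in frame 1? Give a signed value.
-1.9

Distance in frame 1: 5.6. Distance in frame 2: 3.7.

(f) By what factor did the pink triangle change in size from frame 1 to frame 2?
0.6×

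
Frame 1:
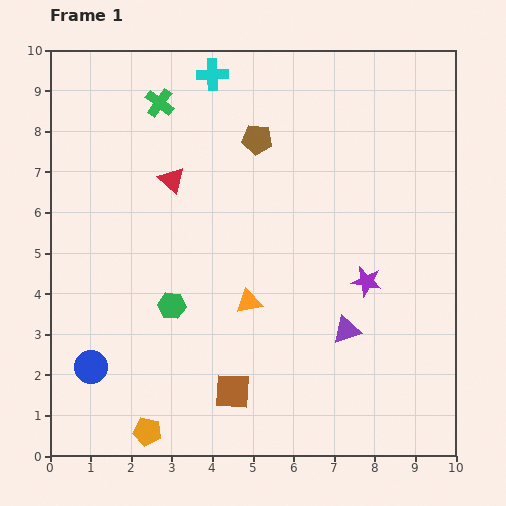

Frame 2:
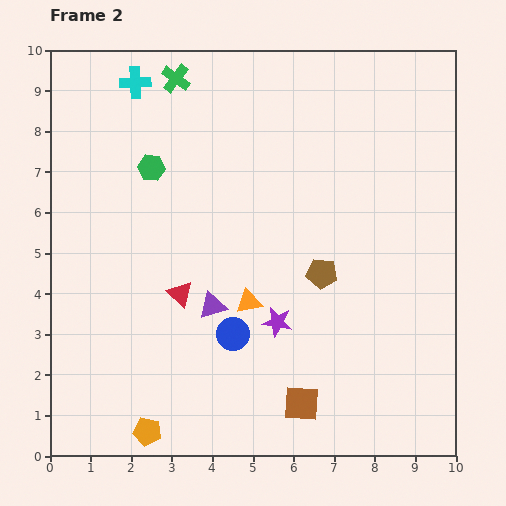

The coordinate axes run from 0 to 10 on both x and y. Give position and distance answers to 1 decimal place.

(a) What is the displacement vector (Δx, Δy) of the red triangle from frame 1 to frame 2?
(0.2, -2.8)

The red triangle was at (3.0, 6.8) in frame 1 and (3.2, 4.0) in frame 2.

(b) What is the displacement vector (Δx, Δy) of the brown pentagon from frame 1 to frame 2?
(1.6, -3.3)

The brown pentagon was at (5.1, 7.8) in frame 1 and (6.7, 4.5) in frame 2.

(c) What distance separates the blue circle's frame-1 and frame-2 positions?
3.6

The blue circle moved from (1.0, 2.2) to (4.5, 3.0), a distance of √(3.5² + 0.8²) ≈ 3.6.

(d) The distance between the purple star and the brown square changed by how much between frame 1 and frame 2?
-2.2

Distance in frame 1: 4.3. Distance in frame 2: 2.1.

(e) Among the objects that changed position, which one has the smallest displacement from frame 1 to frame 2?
the green cross

(moved 0.7)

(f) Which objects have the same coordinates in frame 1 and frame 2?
the orange triangle, the orange pentagon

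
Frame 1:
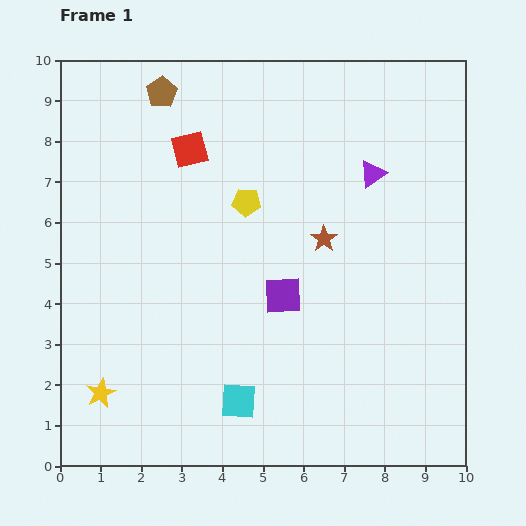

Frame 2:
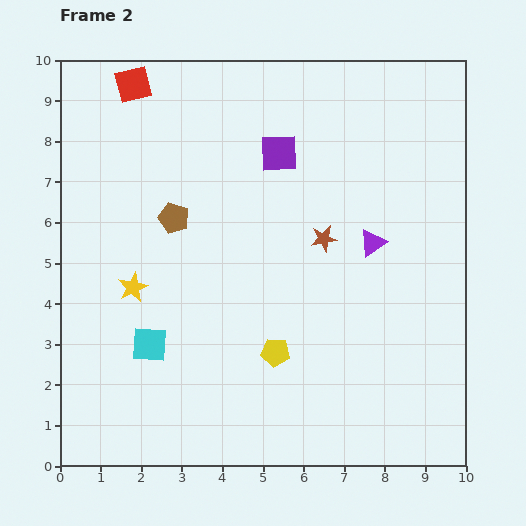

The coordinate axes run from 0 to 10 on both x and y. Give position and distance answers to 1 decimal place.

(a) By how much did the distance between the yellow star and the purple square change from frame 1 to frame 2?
-0.2

Distance in frame 1: 5.1. Distance in frame 2: 4.9.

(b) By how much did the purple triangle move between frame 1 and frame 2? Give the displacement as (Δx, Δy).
(0.0, -1.7)

The purple triangle was at (7.7, 7.2) in frame 1 and (7.7, 5.5) in frame 2.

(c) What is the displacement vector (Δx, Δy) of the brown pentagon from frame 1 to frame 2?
(0.3, -3.1)

The brown pentagon was at (2.5, 9.2) in frame 1 and (2.8, 6.1) in frame 2.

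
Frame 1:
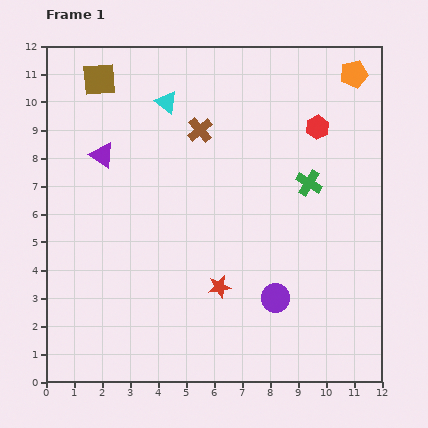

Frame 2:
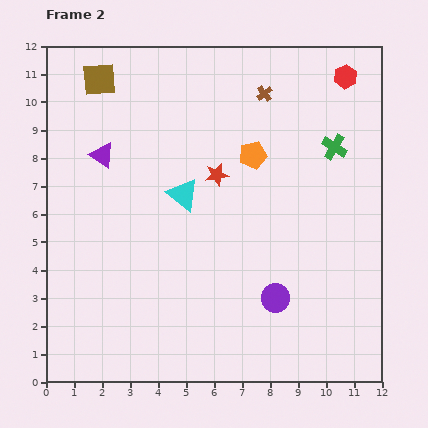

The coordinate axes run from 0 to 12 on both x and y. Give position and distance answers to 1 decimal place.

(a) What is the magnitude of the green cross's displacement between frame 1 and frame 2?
1.6

The green cross moved from (9.4, 7.1) to (10.3, 8.4), a distance of √(0.9² + 1.3²) ≈ 1.6.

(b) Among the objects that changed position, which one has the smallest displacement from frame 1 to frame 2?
the green cross

(moved 1.6)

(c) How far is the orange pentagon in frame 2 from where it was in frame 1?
4.6

The orange pentagon moved from (11.0, 11.0) to (7.4, 8.1), a distance of √(3.6² + 2.9²) ≈ 4.6.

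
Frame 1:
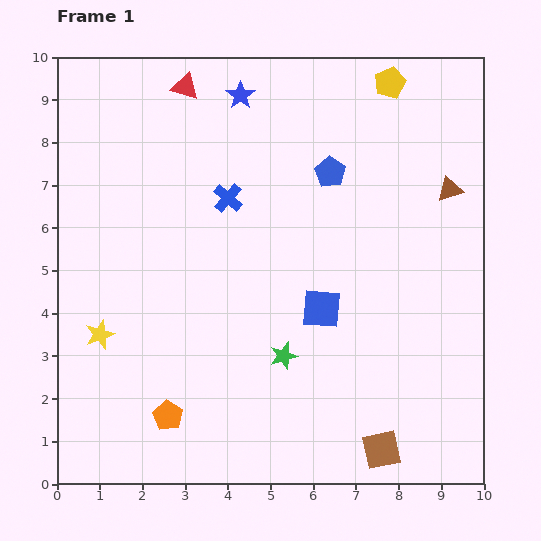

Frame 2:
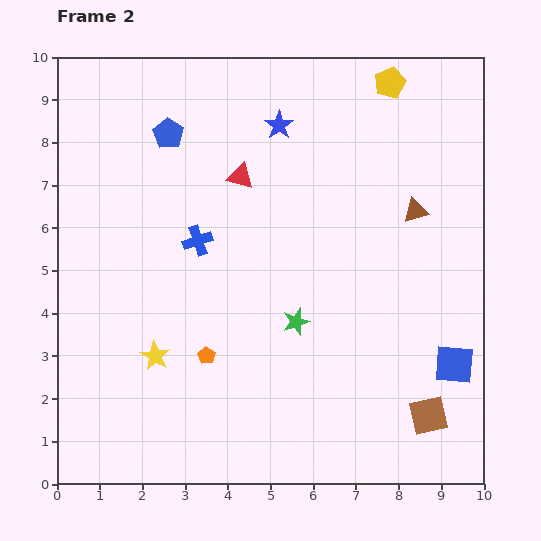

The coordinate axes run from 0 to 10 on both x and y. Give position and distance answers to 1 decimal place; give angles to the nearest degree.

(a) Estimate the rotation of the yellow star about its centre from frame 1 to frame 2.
22° counter-clockwise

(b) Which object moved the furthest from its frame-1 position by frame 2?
the blue pentagon

(moved 3.9; next 3.4)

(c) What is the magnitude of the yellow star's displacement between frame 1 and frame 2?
1.4

The yellow star moved from (1.0, 3.5) to (2.3, 3.0), a distance of √(1.3² + 0.5²) ≈ 1.4.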